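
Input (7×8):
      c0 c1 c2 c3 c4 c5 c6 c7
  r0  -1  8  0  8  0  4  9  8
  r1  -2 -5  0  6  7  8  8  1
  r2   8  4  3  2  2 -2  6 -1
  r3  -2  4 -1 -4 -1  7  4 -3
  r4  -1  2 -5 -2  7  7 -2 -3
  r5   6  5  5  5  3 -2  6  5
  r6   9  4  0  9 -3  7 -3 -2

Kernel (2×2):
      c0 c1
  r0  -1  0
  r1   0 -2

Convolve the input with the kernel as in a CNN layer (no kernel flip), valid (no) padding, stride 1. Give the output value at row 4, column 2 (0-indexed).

-5

The receptive field on the input at this output position is [-5 -2 / 5 5]. Elementwise product with the kernel and sum: -5·-1 + 5·-2.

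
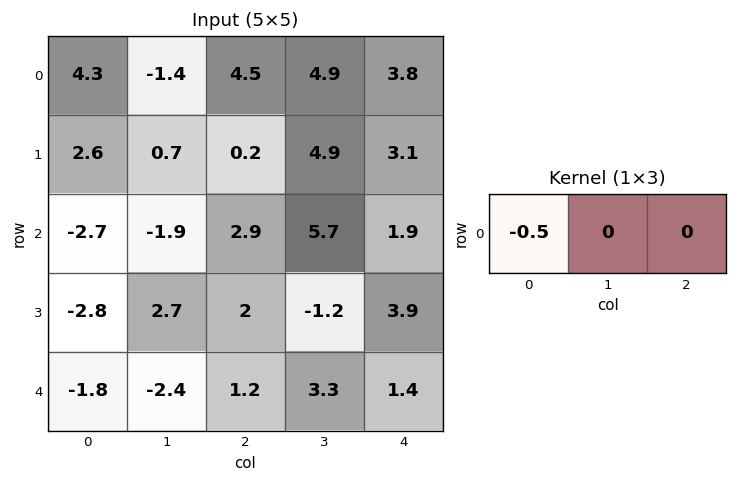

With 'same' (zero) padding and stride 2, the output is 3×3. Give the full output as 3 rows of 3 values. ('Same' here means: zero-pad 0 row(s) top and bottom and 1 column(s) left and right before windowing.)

0 0.7 -2.45
0 0.95 -2.85
0 1.2 -1.65

Output[0,0]: The receptive field on the zero-padded input at this output position is [0 4.3 -1.4]. Elementwise product with the kernel and sum: 0·-0.5.
Output[0,1]: The receptive field on the zero-padded input at this output position is [-1.4 4.5 4.9]. Elementwise product with the kernel and sum: -1.4·-0.5.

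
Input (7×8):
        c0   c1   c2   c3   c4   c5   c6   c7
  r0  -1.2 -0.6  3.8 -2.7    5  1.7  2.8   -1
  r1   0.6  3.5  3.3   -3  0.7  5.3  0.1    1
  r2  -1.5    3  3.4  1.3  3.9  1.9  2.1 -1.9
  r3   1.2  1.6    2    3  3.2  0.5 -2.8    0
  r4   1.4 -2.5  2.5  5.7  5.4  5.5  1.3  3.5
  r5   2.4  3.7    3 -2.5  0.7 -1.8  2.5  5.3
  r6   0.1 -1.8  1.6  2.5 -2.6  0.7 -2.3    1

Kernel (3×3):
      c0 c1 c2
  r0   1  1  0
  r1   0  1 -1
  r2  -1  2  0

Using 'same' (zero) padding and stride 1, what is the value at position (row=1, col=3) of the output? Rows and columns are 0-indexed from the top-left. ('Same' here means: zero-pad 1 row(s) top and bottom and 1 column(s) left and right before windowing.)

-3.4

The receptive field on the zero-padded input at this output position is [3.8 -2.7 5 / 3.3 -3 0.7 / 3.4 1.3 3.9]. Elementwise product with the kernel and sum: 3.8·1 + -2.7·1 + -3·1 + 0.7·-1 + 3.4·-1 + 1.3·2.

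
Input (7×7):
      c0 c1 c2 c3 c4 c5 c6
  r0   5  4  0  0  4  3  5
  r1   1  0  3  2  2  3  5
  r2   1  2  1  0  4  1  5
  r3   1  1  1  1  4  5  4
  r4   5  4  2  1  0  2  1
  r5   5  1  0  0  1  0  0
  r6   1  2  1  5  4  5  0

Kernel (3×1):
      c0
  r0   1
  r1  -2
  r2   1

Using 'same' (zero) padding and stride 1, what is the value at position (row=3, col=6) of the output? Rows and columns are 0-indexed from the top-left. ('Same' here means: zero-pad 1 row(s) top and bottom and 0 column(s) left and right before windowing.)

The receptive field on the zero-padded input at this output position is [5 / 4 / 1]. Elementwise product with the kernel and sum: 5·1 + 4·-2 + 1·1.

-2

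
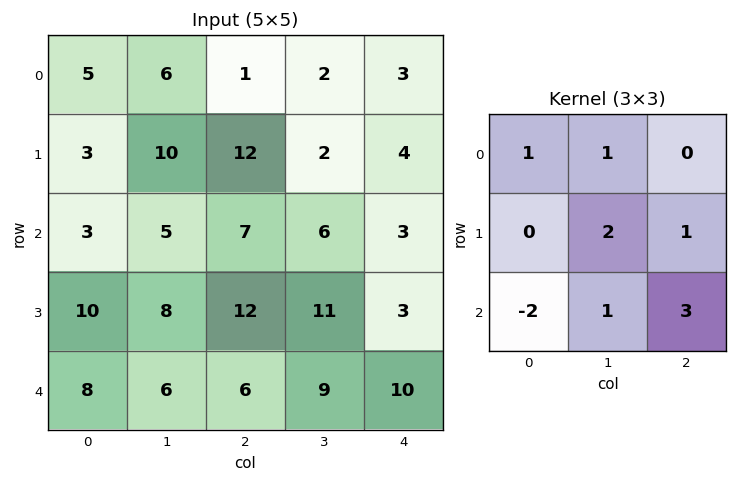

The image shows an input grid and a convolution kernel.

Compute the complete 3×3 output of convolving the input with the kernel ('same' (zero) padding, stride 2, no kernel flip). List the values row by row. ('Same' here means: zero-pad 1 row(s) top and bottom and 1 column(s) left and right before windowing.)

Output[0,0]: The receptive field on the zero-padded input at this output position is [0 0 0 / 0 5 6 / 0 3 10]. Elementwise product with the kernel and sum: 0·1 + 0·1 + 5·2 + 6·1 + 0·-2 + 3·1 + 10·3.

49 2 6
48 71 -7
32 41 34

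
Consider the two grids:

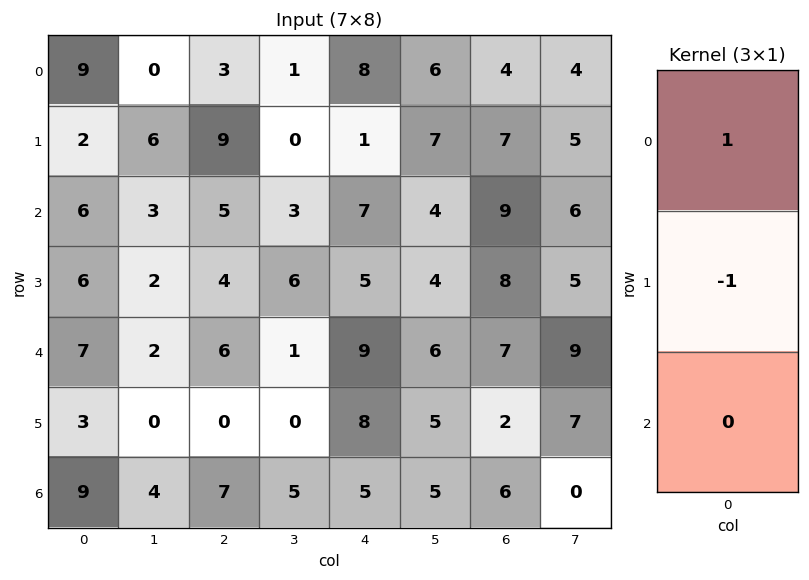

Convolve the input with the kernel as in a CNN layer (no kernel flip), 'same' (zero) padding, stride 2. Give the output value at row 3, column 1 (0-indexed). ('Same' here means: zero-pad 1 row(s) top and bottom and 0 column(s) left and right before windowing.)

-7

The receptive field on the zero-padded input at this output position is [0 / 7 / 0]. Elementwise product with the kernel and sum: 0·1 + 7·-1.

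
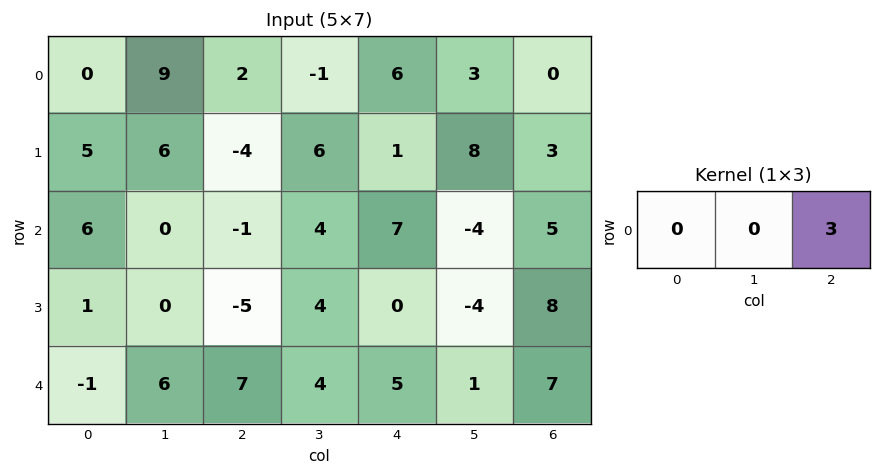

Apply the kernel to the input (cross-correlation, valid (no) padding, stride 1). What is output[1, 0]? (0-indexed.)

The receptive field on the input at this output position is [5 6 -4]. Elementwise product with the kernel and sum: -4·3.

-12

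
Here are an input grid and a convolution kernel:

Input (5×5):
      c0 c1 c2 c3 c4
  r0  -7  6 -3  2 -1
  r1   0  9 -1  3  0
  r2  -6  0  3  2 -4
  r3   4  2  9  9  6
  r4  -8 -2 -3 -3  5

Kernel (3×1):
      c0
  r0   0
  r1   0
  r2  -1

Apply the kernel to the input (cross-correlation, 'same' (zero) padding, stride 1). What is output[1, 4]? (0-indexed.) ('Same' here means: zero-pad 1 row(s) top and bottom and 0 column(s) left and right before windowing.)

4

The receptive field on the zero-padded input at this output position is [-1 / 0 / -4]. Elementwise product with the kernel and sum: -4·-1.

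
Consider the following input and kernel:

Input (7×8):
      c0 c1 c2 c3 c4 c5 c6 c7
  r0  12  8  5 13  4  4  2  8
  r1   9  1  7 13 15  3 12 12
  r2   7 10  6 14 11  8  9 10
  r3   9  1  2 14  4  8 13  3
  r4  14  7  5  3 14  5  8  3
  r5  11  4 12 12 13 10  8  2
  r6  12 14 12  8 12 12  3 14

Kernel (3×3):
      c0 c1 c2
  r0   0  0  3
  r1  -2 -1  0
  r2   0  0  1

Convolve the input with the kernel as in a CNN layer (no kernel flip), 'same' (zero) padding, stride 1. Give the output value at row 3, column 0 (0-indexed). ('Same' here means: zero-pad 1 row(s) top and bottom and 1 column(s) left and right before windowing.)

The receptive field on the zero-padded input at this output position is [0 7 10 / 0 9 1 / 0 14 7]. Elementwise product with the kernel and sum: 10·3 + 0·-2 + 9·-1 + 7·1.

28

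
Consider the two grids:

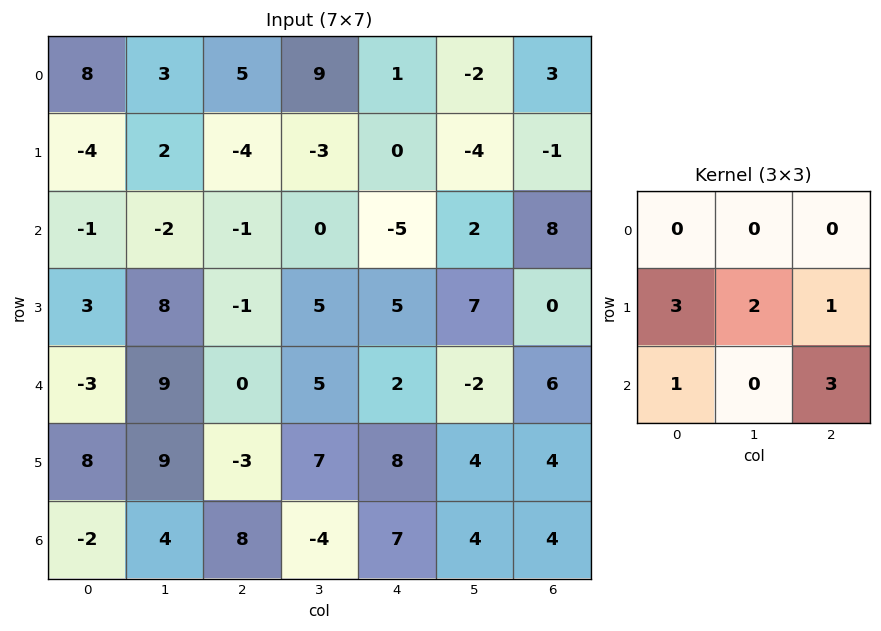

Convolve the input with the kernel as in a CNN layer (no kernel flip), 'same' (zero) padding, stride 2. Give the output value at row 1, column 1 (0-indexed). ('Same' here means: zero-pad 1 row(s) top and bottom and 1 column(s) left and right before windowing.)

15

The receptive field on the zero-padded input at this output position is [2 -4 -3 / -2 -1 0 / 8 -1 5]. Elementwise product with the kernel and sum: -2·3 + -1·2 + 0·1 + 8·1 + 5·3.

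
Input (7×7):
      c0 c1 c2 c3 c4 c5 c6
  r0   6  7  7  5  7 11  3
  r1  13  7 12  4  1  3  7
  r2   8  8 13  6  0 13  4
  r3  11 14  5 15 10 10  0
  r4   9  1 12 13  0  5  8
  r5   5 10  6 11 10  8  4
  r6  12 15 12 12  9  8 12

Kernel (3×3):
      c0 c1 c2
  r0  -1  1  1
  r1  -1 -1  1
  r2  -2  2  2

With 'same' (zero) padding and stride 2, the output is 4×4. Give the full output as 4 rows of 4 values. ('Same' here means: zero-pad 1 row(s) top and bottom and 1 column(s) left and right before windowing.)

41 9 -1 -6
70 6 17 -33
47 20 11 -31
18 -8 -6 -24

Output[0,0]: The receptive field on the zero-padded input at this output position is [0 0 0 / 0 6 7 / 0 13 7]. Elementwise product with the kernel and sum: 0·-1 + 0·1 + 0·1 + 0·-1 + 6·-1 + 7·1 + 0·-2 + 13·2 + 7·2.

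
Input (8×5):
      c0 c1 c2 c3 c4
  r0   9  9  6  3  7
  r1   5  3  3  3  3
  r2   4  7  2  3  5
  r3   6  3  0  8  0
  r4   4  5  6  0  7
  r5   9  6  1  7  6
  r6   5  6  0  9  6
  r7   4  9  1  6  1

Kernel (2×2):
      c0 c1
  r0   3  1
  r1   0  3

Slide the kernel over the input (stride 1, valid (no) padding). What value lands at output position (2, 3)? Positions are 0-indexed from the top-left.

14

The receptive field on the input at this output position is [3 5 / 8 0]. Elementwise product with the kernel and sum: 3·3 + 5·1 + 0·3.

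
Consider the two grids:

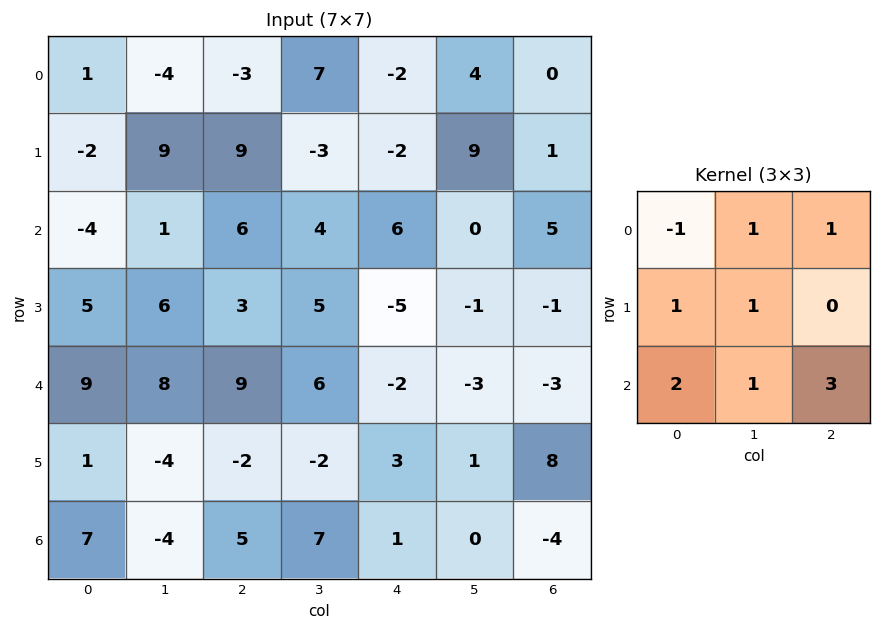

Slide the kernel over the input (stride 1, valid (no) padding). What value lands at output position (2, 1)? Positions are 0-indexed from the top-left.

The receptive field on the input at this output position is [1 6 4 / 6 3 5 / 8 9 6]. Elementwise product with the kernel and sum: 1·-1 + 6·1 + 4·1 + 6·1 + 3·1 + 8·2 + 9·1 + 6·3.

61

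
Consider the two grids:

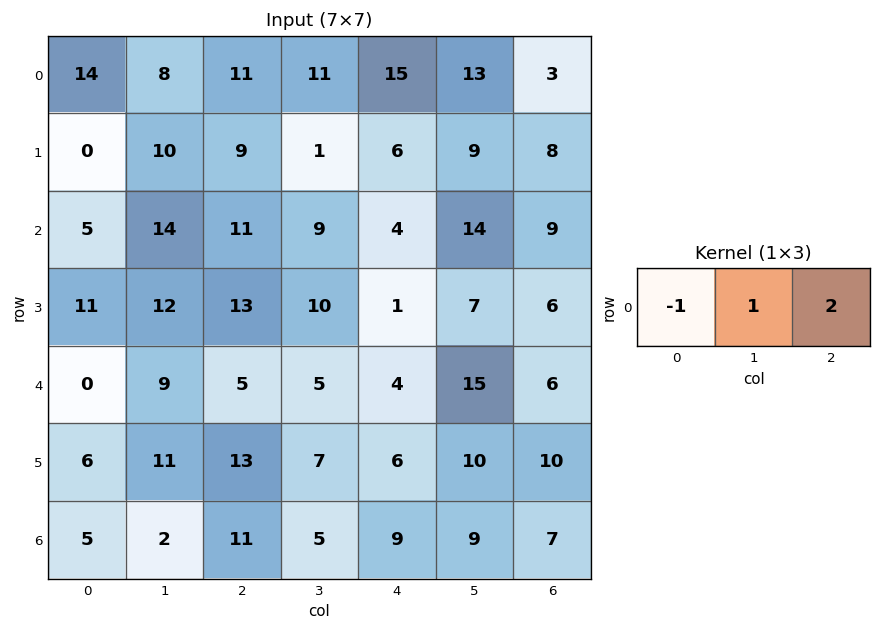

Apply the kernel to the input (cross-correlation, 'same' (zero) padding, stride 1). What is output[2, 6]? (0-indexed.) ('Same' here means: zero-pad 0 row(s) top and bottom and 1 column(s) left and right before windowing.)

The receptive field on the zero-padded input at this output position is [14 9 0]. Elementwise product with the kernel and sum: 14·-1 + 9·1 + 0·2.

-5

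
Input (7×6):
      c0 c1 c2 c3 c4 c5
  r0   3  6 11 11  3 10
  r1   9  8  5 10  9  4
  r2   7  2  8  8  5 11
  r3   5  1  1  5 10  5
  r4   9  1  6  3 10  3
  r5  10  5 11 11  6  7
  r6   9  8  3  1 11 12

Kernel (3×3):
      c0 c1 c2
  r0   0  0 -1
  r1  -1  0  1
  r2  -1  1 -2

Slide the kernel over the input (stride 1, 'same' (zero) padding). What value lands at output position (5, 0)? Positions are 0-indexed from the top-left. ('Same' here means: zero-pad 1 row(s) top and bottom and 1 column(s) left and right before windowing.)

-3

The receptive field on the zero-padded input at this output position is [0 9 1 / 0 10 5 / 0 9 8]. Elementwise product with the kernel and sum: 1·-1 + 0·-1 + 5·1 + 0·-1 + 9·1 + 8·-2.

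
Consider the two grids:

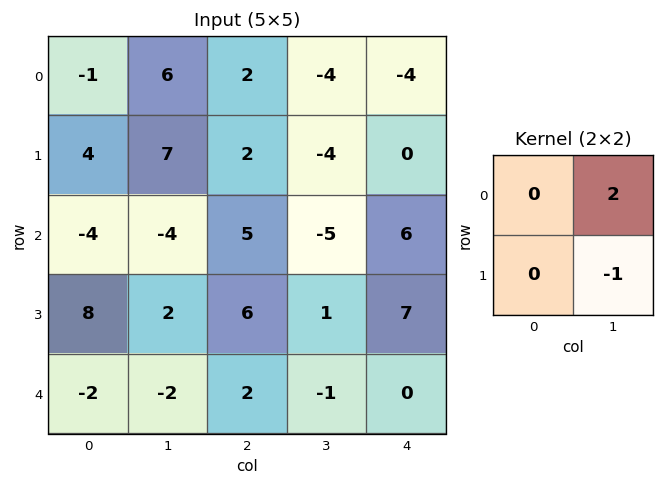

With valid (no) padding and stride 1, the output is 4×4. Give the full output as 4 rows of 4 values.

5 2 -4 -8
18 -1 -3 -6
-10 4 -11 5
6 10 3 14

Output[0,0]: The receptive field on the input at this output position is [-1 6 / 4 7]. Elementwise product with the kernel and sum: 6·2 + 7·-1.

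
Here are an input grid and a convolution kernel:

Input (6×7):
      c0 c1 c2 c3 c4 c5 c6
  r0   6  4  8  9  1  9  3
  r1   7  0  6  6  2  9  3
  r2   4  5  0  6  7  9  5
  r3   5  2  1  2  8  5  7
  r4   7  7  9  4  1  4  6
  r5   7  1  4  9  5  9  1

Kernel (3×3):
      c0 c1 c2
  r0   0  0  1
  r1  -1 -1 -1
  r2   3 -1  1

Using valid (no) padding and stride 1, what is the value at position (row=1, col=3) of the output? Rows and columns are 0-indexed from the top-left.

The receptive field on the input at this output position is [6 2 9 / 6 7 9 / 2 8 5]. Elementwise product with the kernel and sum: 9·1 + 6·-1 + 7·-1 + 9·-1 + 2·3 + 8·-1 + 5·1.

-10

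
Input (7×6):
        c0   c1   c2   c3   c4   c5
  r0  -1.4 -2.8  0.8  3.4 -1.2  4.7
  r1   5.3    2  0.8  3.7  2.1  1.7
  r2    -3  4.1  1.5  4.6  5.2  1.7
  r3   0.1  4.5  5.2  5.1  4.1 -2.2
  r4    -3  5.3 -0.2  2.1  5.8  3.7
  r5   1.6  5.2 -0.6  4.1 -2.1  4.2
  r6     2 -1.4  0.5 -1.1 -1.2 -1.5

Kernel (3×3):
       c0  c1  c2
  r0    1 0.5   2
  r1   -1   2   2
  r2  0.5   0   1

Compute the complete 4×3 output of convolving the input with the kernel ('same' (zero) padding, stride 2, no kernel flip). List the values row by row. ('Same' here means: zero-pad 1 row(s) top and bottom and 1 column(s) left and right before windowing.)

-6.4 15.9 7.15
13.35 25.25 17.7
18.85 22.5 25.9
12.4 13.3 7.15

Output[0,0]: The receptive field on the zero-padded input at this output position is [0 0 0 / 0 -1.4 -2.8 / 0 5.3 2]. Elementwise product with the kernel and sum: 0·1 + 0·0.5 + 0·2 + 0·-1 + -1.4·2 + -2.8·2 + 0·0.5 + 2·1.
Output[0,1]: The receptive field on the zero-padded input at this output position is [0 0 0 / -2.8 0.8 3.4 / 2 0.8 3.7]. Elementwise product with the kernel and sum: 0·1 + 0·0.5 + 0·2 + -2.8·-1 + 0.8·2 + 3.4·2 + 2·0.5 + 3.7·1.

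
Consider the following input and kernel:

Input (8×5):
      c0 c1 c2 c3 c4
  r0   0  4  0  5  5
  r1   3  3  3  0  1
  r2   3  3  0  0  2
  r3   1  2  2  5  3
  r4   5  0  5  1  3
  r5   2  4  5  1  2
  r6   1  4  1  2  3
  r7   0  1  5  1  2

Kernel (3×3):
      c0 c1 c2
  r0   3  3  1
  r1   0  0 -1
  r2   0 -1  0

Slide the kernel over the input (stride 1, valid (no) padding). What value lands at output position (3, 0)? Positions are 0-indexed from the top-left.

2

The receptive field on the input at this output position is [1 2 2 / 5 0 5 / 2 4 5]. Elementwise product with the kernel and sum: 1·3 + 2·3 + 2·1 + 5·-1 + 4·-1.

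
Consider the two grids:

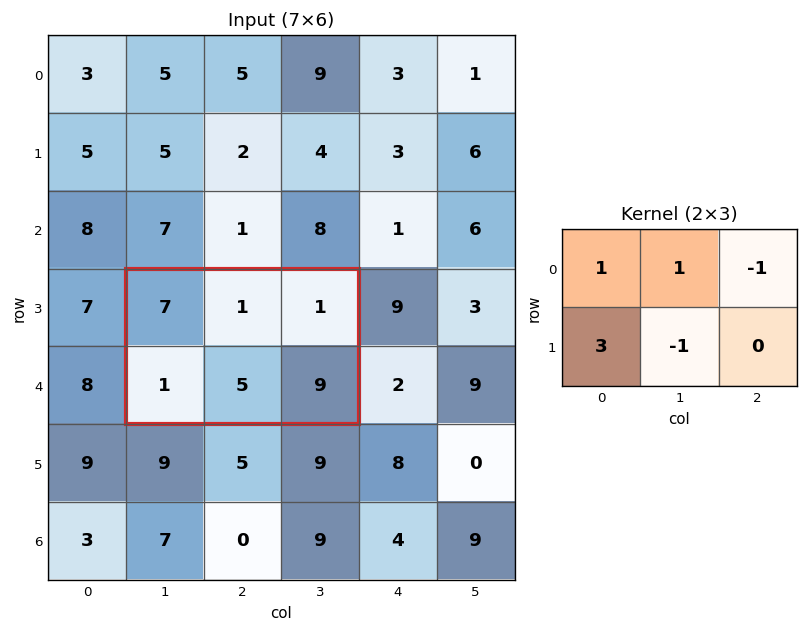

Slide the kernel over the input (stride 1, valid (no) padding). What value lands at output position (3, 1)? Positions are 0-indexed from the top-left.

5

The receptive field on the input at this output position is [7 1 1 / 1 5 9]. Elementwise product with the kernel and sum: 7·1 + 1·1 + 1·-1 + 1·3 + 5·-1.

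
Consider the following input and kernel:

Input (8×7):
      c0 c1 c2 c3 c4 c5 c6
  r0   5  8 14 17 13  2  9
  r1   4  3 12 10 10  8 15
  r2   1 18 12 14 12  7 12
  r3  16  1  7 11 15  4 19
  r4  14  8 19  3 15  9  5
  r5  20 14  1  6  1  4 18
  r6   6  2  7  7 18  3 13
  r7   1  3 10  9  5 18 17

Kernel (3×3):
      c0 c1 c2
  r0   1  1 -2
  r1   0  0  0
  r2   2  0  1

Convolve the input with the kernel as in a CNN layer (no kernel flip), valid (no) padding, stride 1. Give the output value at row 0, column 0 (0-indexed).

The receptive field on the input at this output position is [5 8 14 / 4 3 12 / 1 18 12]. Elementwise product with the kernel and sum: 5·1 + 8·1 + 14·-2 + 1·2 + 12·1.

-1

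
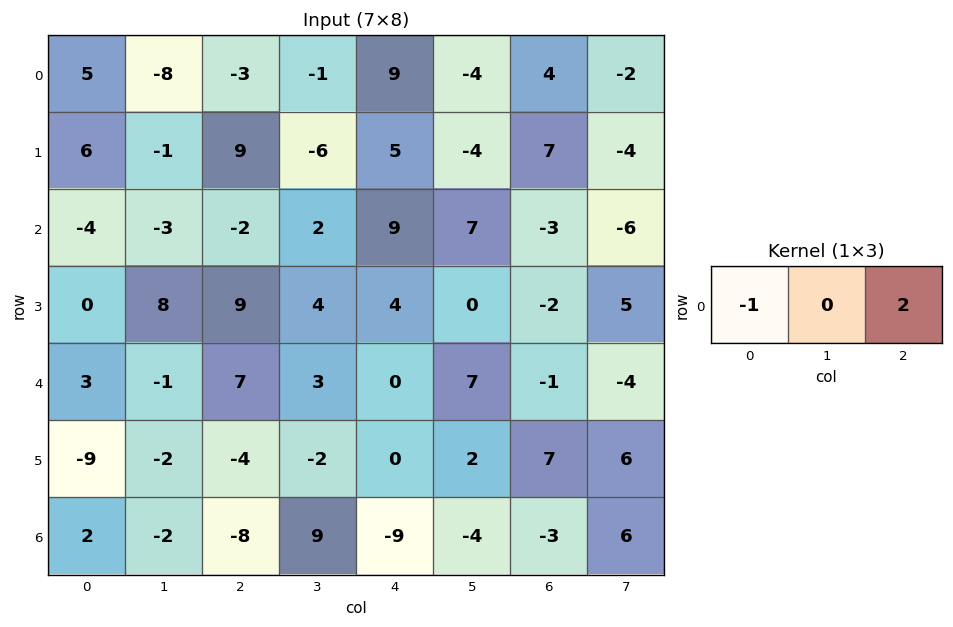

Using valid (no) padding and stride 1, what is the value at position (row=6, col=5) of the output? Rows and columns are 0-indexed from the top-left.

16

The receptive field on the input at this output position is [-4 -3 6]. Elementwise product with the kernel and sum: -4·-1 + 6·2.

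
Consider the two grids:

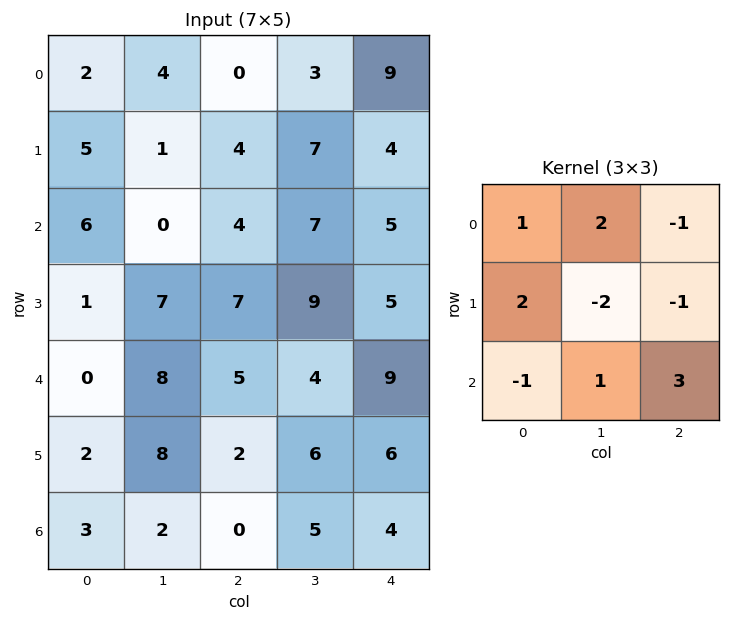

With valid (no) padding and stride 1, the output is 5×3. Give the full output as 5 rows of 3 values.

Output[0,0]: The receptive field on the input at this output position is [2 4 0 / 5 1 4 / 6 0 4]. Elementwise product with the kernel and sum: 2·1 + 4·2 + 0·-1 + 5·2 + 1·-2 + 4·-1 + 6·-1 + 0·1 + 4·3.
Output[0,1]: The receptive field on the input at this output position is [4 0 3 / 1 4 7 / 0 4 7]. Elementwise product with the kernel and sum: 4·1 + 0·2 + 3·-1 + 1·2 + 4·-2 + 7·-1 + 0·-1 + 4·1 + 7·3.

20 13 5
38 14 20
6 1 30
-1 26 35
-4 33 7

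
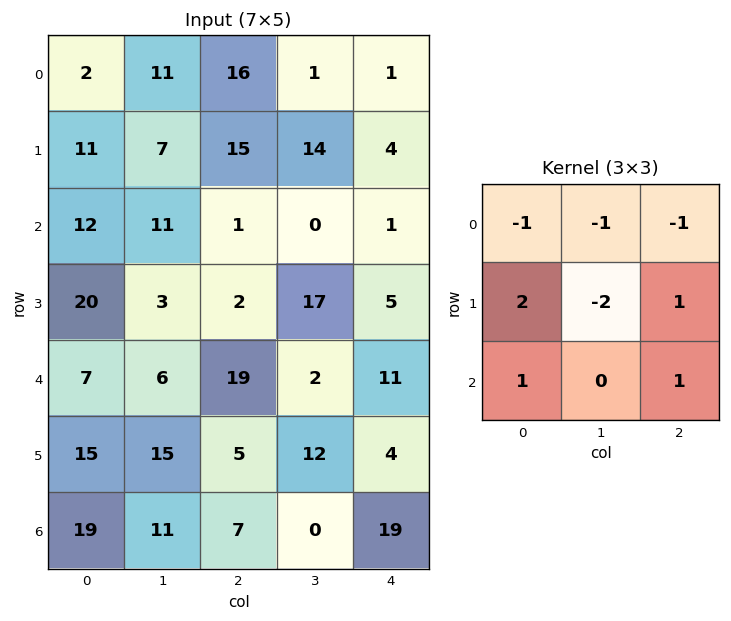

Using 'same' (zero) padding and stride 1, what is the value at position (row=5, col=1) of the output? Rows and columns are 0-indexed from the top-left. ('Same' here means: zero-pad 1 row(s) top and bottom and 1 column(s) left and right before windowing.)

The receptive field on the zero-padded input at this output position is [7 6 19 / 15 15 5 / 19 11 7]. Elementwise product with the kernel and sum: 7·-1 + 6·-1 + 19·-1 + 15·2 + 15·-2 + 5·1 + 19·1 + 7·1.

-1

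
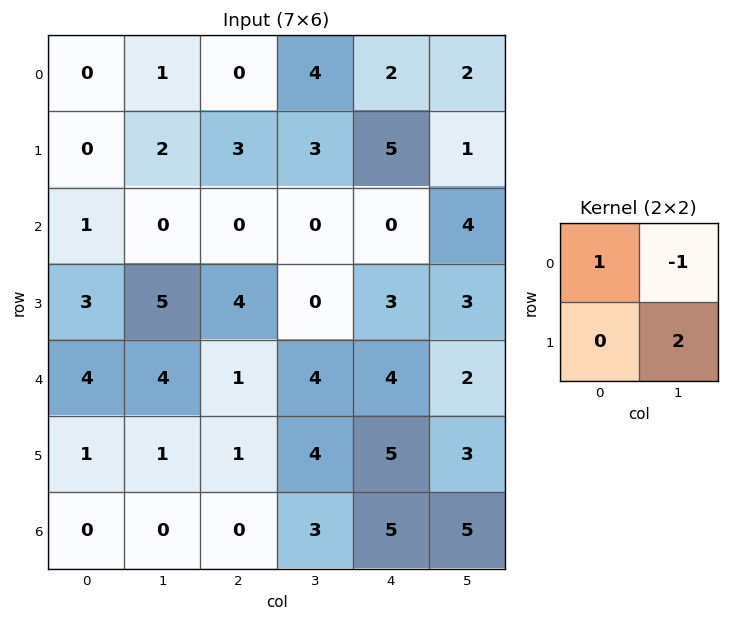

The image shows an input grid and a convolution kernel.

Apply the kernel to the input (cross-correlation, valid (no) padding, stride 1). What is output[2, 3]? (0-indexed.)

The receptive field on the input at this output position is [0 0 / 0 3]. Elementwise product with the kernel and sum: 0·1 + 0·-1 + 3·2.

6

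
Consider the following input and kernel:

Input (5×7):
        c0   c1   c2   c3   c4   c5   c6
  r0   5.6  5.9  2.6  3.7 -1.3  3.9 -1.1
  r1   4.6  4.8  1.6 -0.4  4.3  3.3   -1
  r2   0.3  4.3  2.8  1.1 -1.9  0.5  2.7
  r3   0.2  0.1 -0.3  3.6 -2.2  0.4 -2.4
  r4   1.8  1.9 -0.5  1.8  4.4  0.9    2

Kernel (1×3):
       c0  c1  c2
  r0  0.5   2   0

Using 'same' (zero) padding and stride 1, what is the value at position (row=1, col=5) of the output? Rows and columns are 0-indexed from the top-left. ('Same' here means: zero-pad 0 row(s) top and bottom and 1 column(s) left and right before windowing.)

The receptive field on the zero-padded input at this output position is [4.3 3.3 -1]. Elementwise product with the kernel and sum: 4.3·0.5 + 3.3·2.

8.75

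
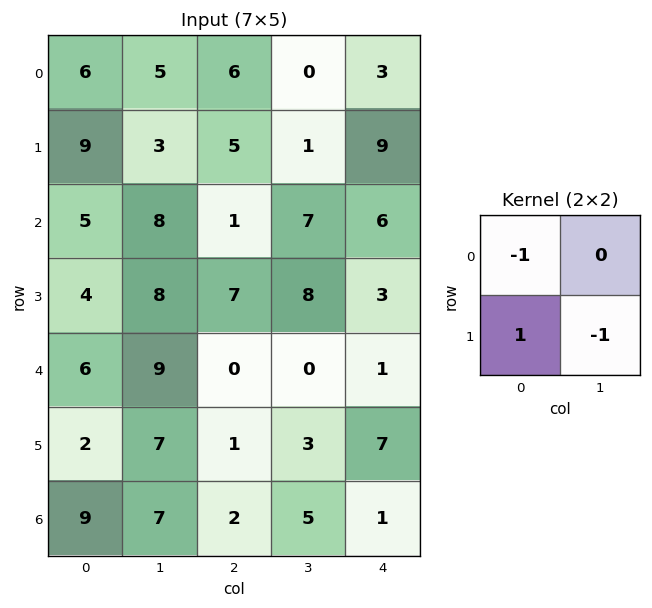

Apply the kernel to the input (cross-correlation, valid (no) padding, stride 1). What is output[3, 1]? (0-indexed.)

The receptive field on the input at this output position is [8 7 / 9 0]. Elementwise product with the kernel and sum: 8·-1 + 9·1 + 0·-1.

1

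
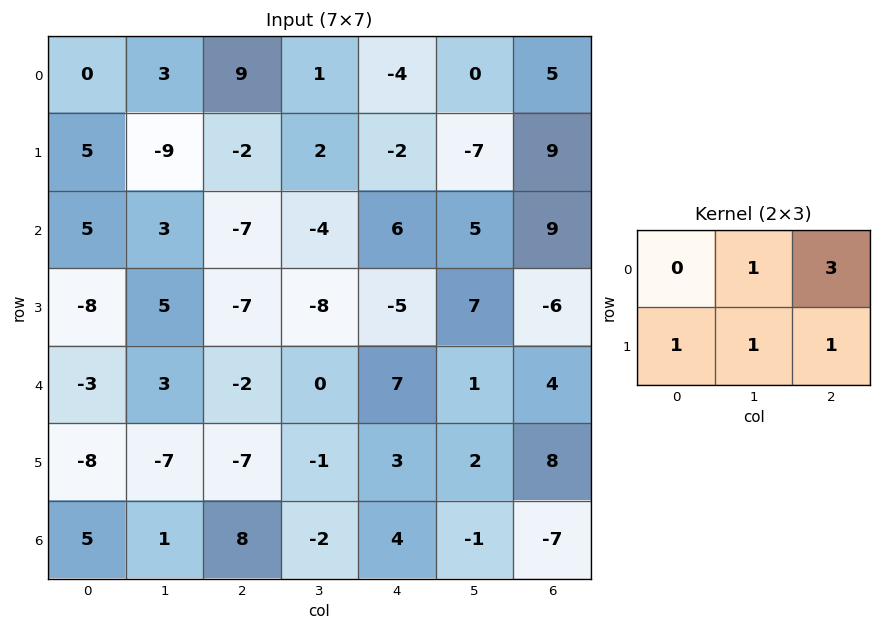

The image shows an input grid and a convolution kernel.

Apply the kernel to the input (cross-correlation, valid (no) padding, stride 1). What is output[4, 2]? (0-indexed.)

16

The receptive field on the input at this output position is [-2 0 7 / -7 -1 3]. Elementwise product with the kernel and sum: 0·1 + 7·3 + -7·1 + -1·1 + 3·1.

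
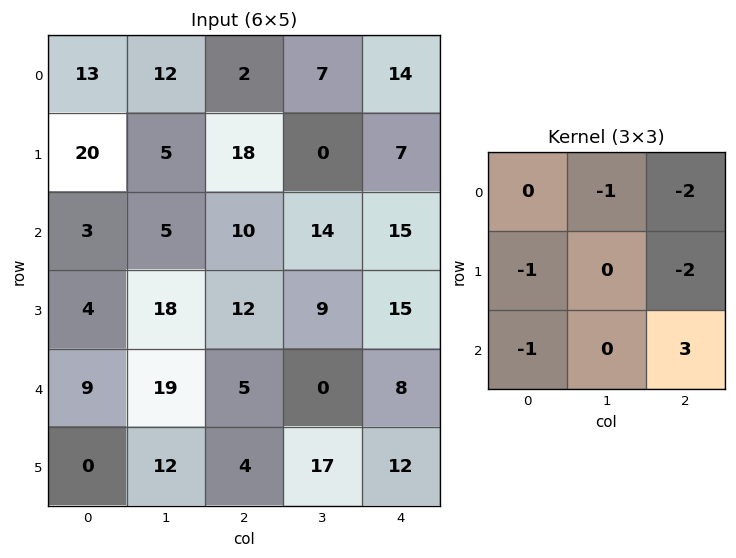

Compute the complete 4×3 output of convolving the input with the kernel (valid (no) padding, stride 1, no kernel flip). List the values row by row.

Output[0,0]: The receptive field on the input at this output position is [13 12 2 / 20 5 18 / 3 5 10]. Elementwise product with the kernel and sum: 12·-1 + 2·-2 + 20·-1 + 18·-2 + 3·-1 + 10·3.
Output[0,1]: The receptive field on the input at this output position is [12 2 7 / 5 18 0 / 5 10 14]. Elementwise product with the kernel and sum: 2·-1 + 7·-2 + 5·-1 + 0·-2 + 5·-1 + 14·3.

-45 16 -32
-32 -42 -21
-47 -93 -67
-49 -10 -28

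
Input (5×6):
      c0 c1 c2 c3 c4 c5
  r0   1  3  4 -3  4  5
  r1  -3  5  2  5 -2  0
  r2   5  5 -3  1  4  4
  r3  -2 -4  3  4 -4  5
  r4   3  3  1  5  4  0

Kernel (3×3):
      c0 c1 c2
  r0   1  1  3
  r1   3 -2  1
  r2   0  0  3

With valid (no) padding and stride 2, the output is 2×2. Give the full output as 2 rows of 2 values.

-10 19
9 19

Output[0,0]: The receptive field on the input at this output position is [1 3 4 / -3 5 2 / 5 5 -3]. Elementwise product with the kernel and sum: 1·1 + 3·1 + 4·3 + -3·3 + 5·-2 + 2·1 + -3·3.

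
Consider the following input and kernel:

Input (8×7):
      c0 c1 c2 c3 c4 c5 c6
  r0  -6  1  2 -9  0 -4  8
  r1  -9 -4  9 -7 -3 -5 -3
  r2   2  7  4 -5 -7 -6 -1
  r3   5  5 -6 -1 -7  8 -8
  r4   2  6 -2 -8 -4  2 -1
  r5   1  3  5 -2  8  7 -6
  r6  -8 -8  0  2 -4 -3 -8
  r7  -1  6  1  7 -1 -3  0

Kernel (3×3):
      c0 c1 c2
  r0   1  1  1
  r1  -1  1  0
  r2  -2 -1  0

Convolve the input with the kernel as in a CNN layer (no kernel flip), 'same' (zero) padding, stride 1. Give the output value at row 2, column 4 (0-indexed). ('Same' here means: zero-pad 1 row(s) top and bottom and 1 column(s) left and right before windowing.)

The receptive field on the zero-padded input at this output position is [-7 -3 -5 / -5 -7 -6 / -1 -7 8]. Elementwise product with the kernel and sum: -7·1 + -3·1 + -5·1 + -5·-1 + -7·1 + -1·-2 + -7·-1.

-8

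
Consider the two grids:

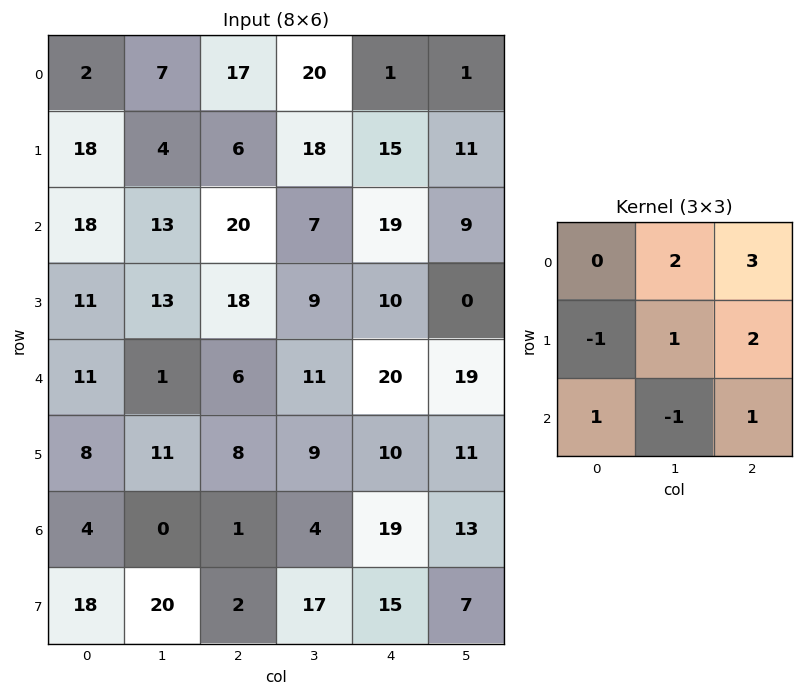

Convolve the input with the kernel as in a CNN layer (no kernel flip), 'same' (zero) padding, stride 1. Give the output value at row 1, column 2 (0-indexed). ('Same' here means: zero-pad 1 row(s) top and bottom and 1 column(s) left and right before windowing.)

The receptive field on the zero-padded input at this output position is [7 17 20 / 4 6 18 / 13 20 7]. Elementwise product with the kernel and sum: 17·2 + 20·3 + 4·-1 + 6·1 + 18·2 + 13·1 + 20·-1 + 7·1.

132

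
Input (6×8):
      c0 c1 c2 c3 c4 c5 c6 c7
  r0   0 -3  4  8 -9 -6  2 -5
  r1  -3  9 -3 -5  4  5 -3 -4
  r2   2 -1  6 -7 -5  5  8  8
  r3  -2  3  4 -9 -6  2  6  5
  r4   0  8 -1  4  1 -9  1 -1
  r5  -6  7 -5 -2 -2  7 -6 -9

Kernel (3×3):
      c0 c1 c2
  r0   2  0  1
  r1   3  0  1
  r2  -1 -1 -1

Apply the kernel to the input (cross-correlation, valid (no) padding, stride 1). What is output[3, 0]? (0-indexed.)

3

The receptive field on the input at this output position is [-2 3 4 / 0 8 -1 / -6 7 -5]. Elementwise product with the kernel and sum: -2·2 + 4·1 + 0·3 + -1·1 + -6·-1 + 7·-1 + -5·-1.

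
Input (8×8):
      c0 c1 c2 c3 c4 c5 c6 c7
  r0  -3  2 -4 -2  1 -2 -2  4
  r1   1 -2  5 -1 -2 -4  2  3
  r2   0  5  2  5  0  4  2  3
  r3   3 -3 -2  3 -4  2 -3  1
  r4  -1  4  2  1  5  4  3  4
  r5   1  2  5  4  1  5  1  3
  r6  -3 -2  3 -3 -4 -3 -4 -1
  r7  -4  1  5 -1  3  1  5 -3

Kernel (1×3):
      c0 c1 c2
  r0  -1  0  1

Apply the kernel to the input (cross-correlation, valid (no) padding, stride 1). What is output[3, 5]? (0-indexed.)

-1

The receptive field on the input at this output position is [2 -3 1]. Elementwise product with the kernel and sum: 2·-1 + 1·1.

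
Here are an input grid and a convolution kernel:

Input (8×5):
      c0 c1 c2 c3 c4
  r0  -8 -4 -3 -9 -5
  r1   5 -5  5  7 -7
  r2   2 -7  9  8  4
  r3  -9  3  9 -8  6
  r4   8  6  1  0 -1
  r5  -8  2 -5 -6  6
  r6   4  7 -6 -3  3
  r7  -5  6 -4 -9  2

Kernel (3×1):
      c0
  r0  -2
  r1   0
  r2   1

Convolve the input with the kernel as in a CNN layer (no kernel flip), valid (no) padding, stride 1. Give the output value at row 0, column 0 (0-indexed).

18

The receptive field on the input at this output position is [-8 / 5 / 2]. Elementwise product with the kernel and sum: -8·-2 + 2·1.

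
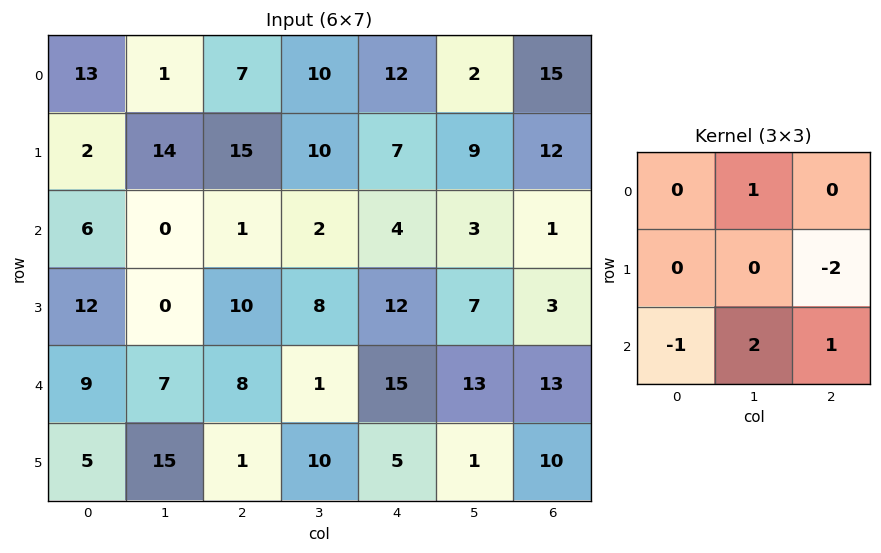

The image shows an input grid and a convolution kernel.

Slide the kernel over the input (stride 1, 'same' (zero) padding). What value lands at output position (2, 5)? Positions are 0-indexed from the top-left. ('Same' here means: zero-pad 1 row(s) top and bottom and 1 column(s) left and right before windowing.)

12

The receptive field on the zero-padded input at this output position is [7 9 12 / 4 3 1 / 12 7 3]. Elementwise product with the kernel and sum: 9·1 + 1·-2 + 12·-1 + 7·2 + 3·1.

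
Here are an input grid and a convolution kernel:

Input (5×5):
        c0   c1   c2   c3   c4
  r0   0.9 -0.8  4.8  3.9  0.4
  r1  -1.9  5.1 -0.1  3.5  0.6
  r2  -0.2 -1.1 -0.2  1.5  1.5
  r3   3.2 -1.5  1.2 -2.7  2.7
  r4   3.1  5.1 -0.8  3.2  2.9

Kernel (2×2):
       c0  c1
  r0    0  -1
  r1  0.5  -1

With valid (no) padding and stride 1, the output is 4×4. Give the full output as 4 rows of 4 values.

Output[0,0]: The receptive field on the input at this output position is [0.9 -0.8 / -1.9 5.1]. Elementwise product with the kernel and sum: -0.8·-1 + -1.9·0.5 + 5.1·-1.
Output[0,1]: The receptive field on the input at this output position is [-0.8 4.8 / 5.1 -0.1]. Elementwise product with the kernel and sum: 4.8·-1 + 5.1·0.5 + -0.1·-1.

-5.25 -2.15 -7.45 0.75
-4.1 -0.25 -5.1 -1.35
4.2 -1.75 1.8 -5.55
-2.05 2.15 -0.9 -4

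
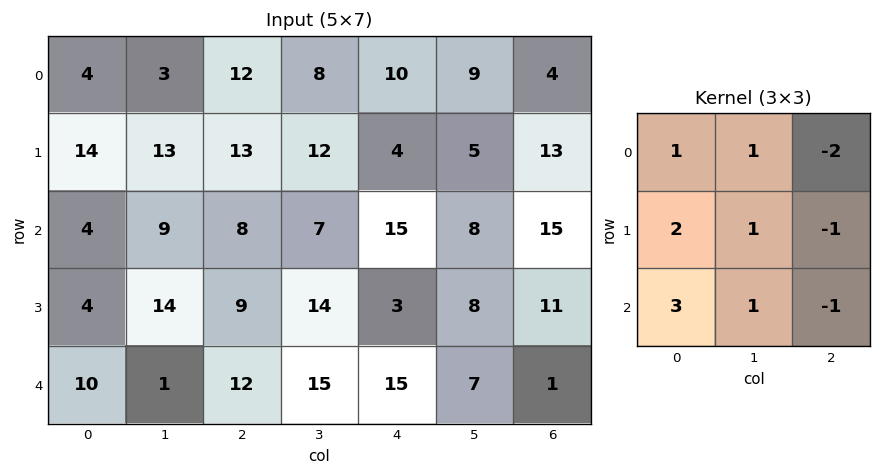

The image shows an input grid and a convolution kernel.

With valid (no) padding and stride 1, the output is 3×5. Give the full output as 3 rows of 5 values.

Output[0,0]: The receptive field on the input at this output position is [4 3 12 / 14 13 13 / 4 9 8]. Elementwise product with the kernel and sum: 4·1 + 3·1 + 12·-2 + 14·2 + 13·1 + 13·-1 + 4·3 + 9·1 + 8·-1.
Output[0,1]: The receptive field on the input at this output position is [3 12 8 / 13 13 12 / 9 8 7]. Elementwise product with the kernel and sum: 3·1 + 12·1 + 8·-2 + 13·2 + 13·1 + 12·-1 + 9·3 + 8·1 + 7·-1.

24 54 50 51 49
27 58 63 64 12
29 26 50 82 47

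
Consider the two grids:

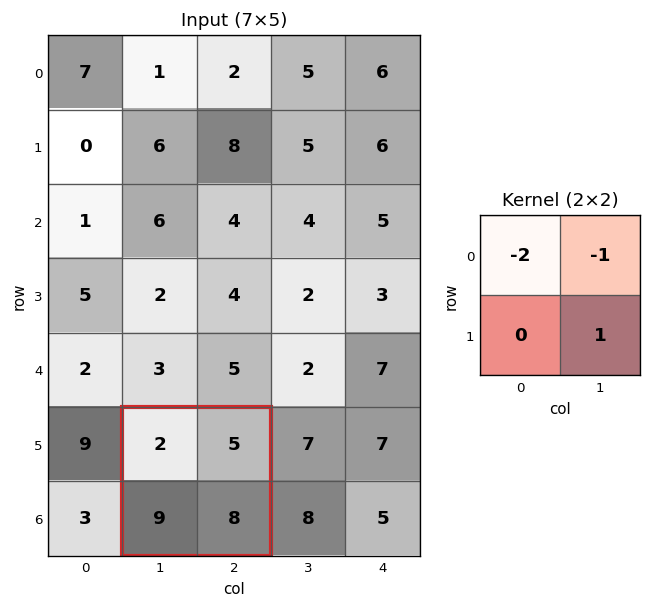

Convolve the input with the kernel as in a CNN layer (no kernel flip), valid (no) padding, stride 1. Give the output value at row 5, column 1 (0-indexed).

The receptive field on the input at this output position is [2 5 / 9 8]. Elementwise product with the kernel and sum: 2·-2 + 5·-1 + 8·1.

-1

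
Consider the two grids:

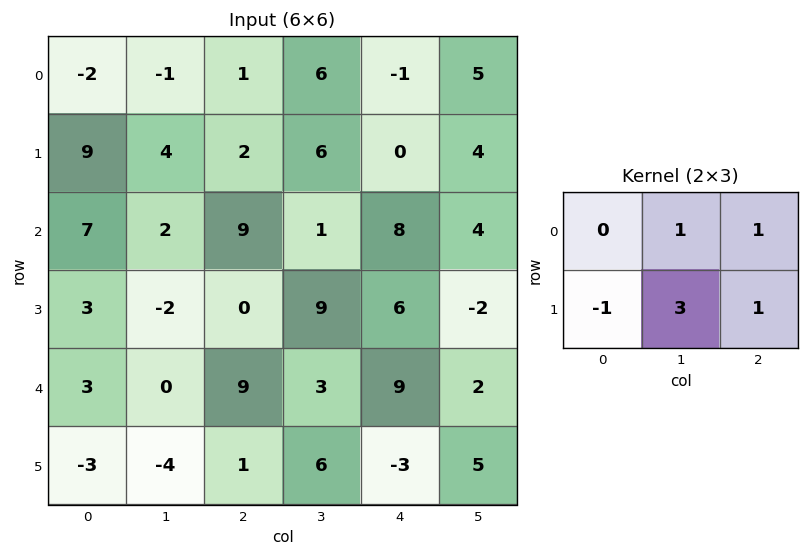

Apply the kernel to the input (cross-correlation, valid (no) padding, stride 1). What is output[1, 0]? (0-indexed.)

The receptive field on the input at this output position is [9 4 2 / 7 2 9]. Elementwise product with the kernel and sum: 4·1 + 2·1 + 7·-1 + 2·3 + 9·1.

14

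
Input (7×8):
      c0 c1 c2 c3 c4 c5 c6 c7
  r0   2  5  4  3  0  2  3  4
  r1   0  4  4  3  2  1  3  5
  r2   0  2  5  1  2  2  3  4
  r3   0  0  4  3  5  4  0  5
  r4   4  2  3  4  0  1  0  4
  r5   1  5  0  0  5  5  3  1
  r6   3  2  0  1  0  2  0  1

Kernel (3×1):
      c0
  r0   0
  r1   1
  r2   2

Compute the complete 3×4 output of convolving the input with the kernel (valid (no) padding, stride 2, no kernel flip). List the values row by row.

0 14 6 9
8 10 5 0
7 0 5 3

Output[0,0]: The receptive field on the input at this output position is [2 / 0 / 0]. Elementwise product with the kernel and sum: 0·1 + 0·2.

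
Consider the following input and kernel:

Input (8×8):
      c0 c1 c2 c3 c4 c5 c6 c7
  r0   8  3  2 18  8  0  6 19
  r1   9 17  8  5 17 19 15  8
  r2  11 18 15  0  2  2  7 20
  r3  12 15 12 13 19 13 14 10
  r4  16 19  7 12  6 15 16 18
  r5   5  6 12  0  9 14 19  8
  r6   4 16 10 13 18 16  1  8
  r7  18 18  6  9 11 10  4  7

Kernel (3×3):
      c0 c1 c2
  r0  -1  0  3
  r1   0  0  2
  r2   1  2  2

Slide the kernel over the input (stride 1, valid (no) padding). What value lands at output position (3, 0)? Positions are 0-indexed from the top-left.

79

The receptive field on the input at this output position is [12 15 12 / 16 19 7 / 5 6 12]. Elementwise product with the kernel and sum: 12·-1 + 12·3 + 7·2 + 5·1 + 6·2 + 12·2.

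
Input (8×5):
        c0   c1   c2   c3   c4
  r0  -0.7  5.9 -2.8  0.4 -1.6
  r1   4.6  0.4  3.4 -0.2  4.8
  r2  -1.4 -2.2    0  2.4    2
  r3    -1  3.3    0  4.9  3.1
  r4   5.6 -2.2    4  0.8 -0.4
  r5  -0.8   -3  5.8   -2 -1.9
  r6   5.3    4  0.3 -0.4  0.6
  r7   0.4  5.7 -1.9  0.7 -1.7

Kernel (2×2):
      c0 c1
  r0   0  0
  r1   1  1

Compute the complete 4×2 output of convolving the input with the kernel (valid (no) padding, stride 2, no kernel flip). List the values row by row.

Output[0,0]: The receptive field on the input at this output position is [-0.7 5.9 / 4.6 0.4]. Elementwise product with the kernel and sum: 4.6·1 + 0.4·1.

5 3.2
2.3 4.9
-3.8 3.8
6.1 -1.2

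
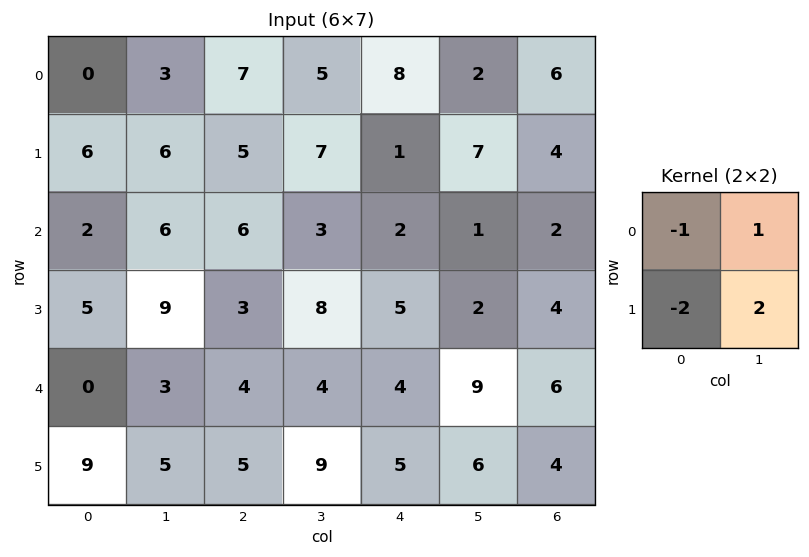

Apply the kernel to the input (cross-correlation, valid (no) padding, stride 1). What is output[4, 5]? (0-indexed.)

The receptive field on the input at this output position is [9 6 / 6 4]. Elementwise product with the kernel and sum: 9·-1 + 6·1 + 6·-2 + 4·2.

-7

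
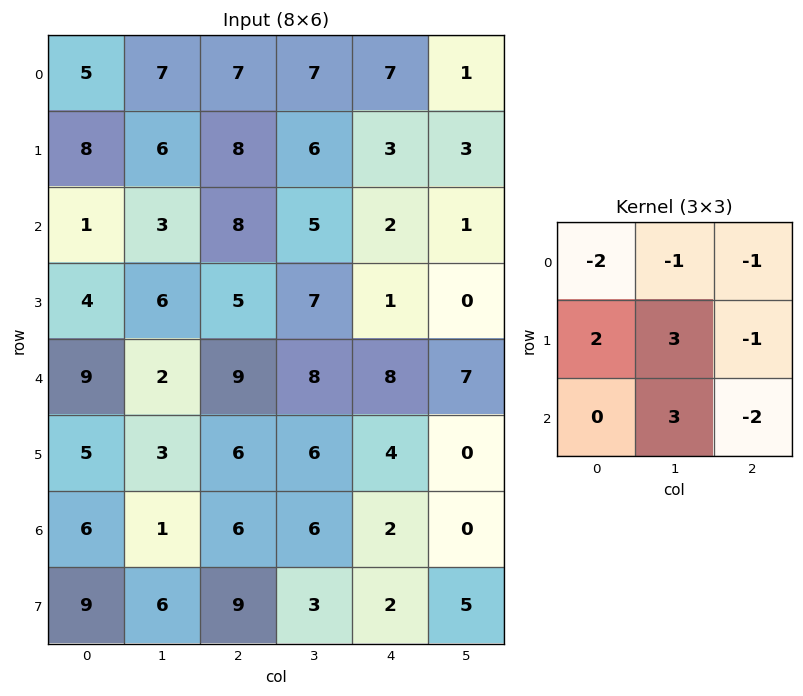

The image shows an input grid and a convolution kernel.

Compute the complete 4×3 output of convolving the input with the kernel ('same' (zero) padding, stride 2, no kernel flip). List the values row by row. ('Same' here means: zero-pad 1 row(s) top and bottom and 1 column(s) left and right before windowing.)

20 40 37
-14 0 0
24 5 30
24 17 -2

Output[0,0]: The receptive field on the zero-padded input at this output position is [0 0 0 / 0 5 7 / 0 8 6]. Elementwise product with the kernel and sum: 0·-2 + 0·-1 + 0·-1 + 0·2 + 5·3 + 7·-1 + 8·3 + 6·-2.
Output[0,1]: The receptive field on the zero-padded input at this output position is [0 0 0 / 7 7 7 / 6 8 6]. Elementwise product with the kernel and sum: 0·-2 + 0·-1 + 0·-1 + 7·2 + 7·3 + 7·-1 + 8·3 + 6·-2.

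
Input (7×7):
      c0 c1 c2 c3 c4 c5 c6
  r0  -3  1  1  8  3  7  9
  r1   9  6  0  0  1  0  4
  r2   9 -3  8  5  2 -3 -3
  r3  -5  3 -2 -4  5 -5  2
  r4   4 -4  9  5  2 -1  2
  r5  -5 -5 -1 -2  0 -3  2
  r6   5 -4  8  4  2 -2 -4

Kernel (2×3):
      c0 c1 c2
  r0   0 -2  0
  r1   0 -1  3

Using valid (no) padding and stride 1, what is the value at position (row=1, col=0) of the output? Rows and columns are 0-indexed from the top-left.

The receptive field on the input at this output position is [9 6 0 / 9 -3 8]. Elementwise product with the kernel and sum: 6·-2 + -3·-1 + 8·3.

15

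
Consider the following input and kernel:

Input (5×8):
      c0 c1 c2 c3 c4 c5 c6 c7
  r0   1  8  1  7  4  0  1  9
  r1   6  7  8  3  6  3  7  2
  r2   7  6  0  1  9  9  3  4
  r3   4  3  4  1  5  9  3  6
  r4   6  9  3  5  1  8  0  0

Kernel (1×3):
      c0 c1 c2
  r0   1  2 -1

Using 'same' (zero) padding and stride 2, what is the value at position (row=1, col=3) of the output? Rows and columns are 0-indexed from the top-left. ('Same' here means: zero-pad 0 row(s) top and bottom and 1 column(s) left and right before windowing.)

The receptive field on the zero-padded input at this output position is [9 3 4]. Elementwise product with the kernel and sum: 9·1 + 3·2 + 4·-1.

11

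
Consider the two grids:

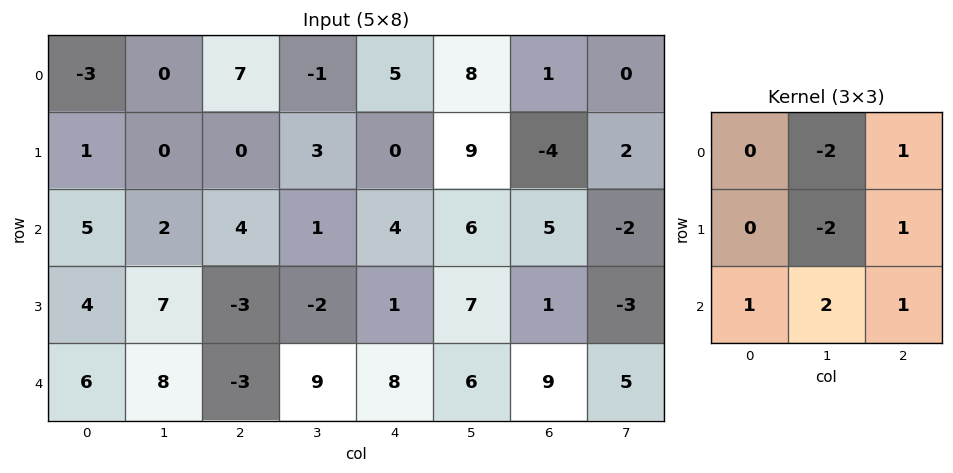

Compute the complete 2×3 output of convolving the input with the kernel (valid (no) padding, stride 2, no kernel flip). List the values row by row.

Output[0,0]: The receptive field on the input at this output position is [-3 0 7 / 1 0 0 / 5 2 4]. Elementwise product with the kernel and sum: 0·-2 + 7·1 + 0·-2 + 0·1 + 5·1 + 2·2 + 4·1.
Output[0,1]: The receptive field on the input at this output position is [7 -1 5 / 0 3 0 / 4 1 4]. Elementwise product with the kernel and sum: -1·-2 + 5·1 + 3·-2 + 0·1 + 4·1 + 1·2 + 4·1.

20 11 -16
2 30 9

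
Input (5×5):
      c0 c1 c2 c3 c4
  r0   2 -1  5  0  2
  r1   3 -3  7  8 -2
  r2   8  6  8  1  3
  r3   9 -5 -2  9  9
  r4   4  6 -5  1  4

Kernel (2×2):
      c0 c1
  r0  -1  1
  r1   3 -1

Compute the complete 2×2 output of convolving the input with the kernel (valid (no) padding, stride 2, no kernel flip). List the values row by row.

Output[0,0]: The receptive field on the input at this output position is [2 -1 / 3 -3]. Elementwise product with the kernel and sum: 2·-1 + -1·1 + 3·3 + -3·-1.
Output[0,1]: The receptive field on the input at this output position is [5 0 / 7 8]. Elementwise product with the kernel and sum: 5·-1 + 0·1 + 7·3 + 8·-1.

9 8
30 -22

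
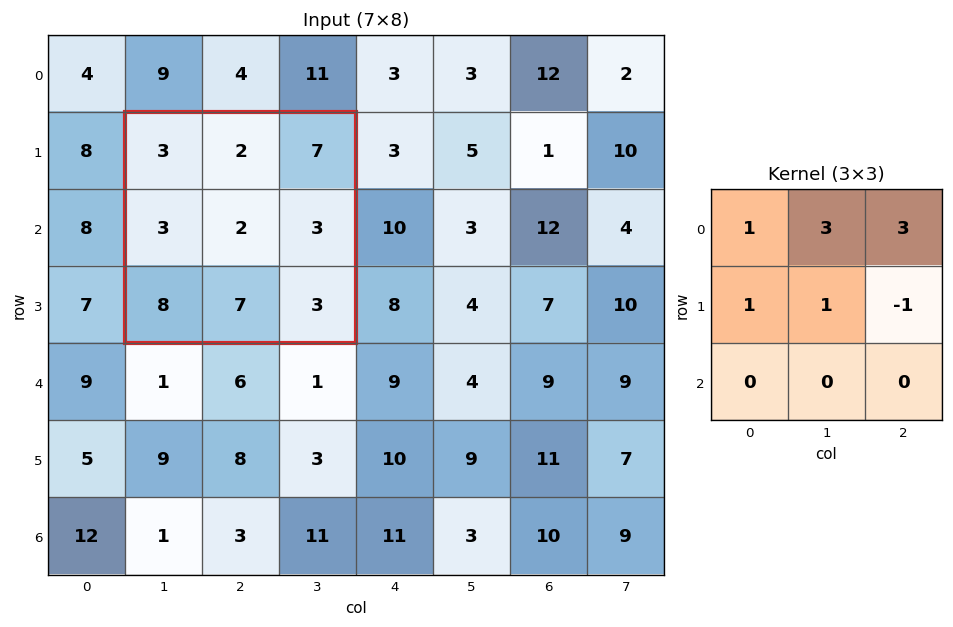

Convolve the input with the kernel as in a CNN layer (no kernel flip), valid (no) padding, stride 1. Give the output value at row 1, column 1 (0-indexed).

The receptive field on the input at this output position is [3 2 7 / 3 2 3 / 8 7 3]. Elementwise product with the kernel and sum: 3·1 + 2·3 + 7·3 + 3·1 + 2·1 + 3·-1.

32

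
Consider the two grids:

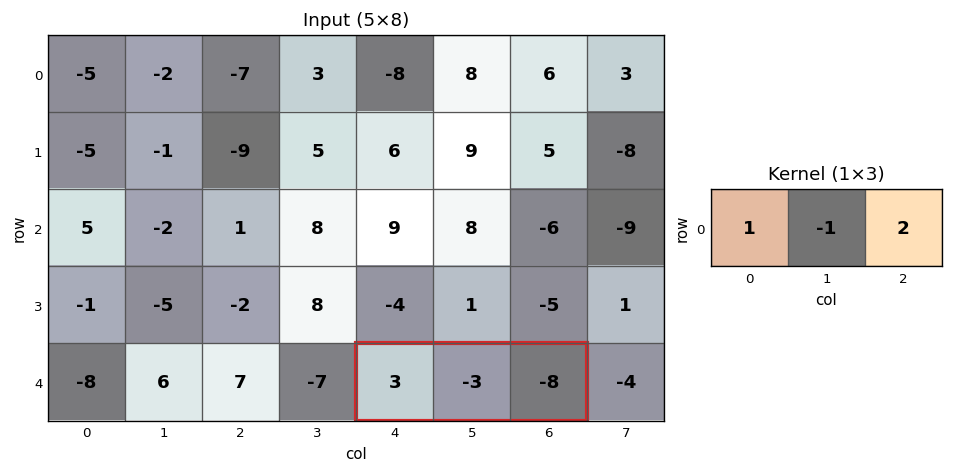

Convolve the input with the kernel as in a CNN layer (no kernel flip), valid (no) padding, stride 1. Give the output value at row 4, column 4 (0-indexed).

The receptive field on the input at this output position is [3 -3 -8]. Elementwise product with the kernel and sum: 3·1 + -3·-1 + -8·2.

-10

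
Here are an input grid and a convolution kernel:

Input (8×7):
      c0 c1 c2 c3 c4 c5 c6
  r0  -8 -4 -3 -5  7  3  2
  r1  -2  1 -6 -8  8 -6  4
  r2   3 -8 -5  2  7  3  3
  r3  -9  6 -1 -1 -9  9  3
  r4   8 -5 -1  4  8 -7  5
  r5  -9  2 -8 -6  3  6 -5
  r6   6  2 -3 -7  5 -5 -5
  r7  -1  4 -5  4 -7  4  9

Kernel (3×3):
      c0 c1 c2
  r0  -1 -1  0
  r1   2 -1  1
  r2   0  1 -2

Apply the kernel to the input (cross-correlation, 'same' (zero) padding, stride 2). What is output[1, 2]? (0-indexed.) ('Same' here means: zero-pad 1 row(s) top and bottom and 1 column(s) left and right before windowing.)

The receptive field on the zero-padded input at this output position is [-8 8 -6 / 2 7 3 / -1 -9 9]. Elementwise product with the kernel and sum: -8·-1 + 8·-1 + 2·2 + 7·-1 + 3·1 + -9·1 + 9·-2.

-27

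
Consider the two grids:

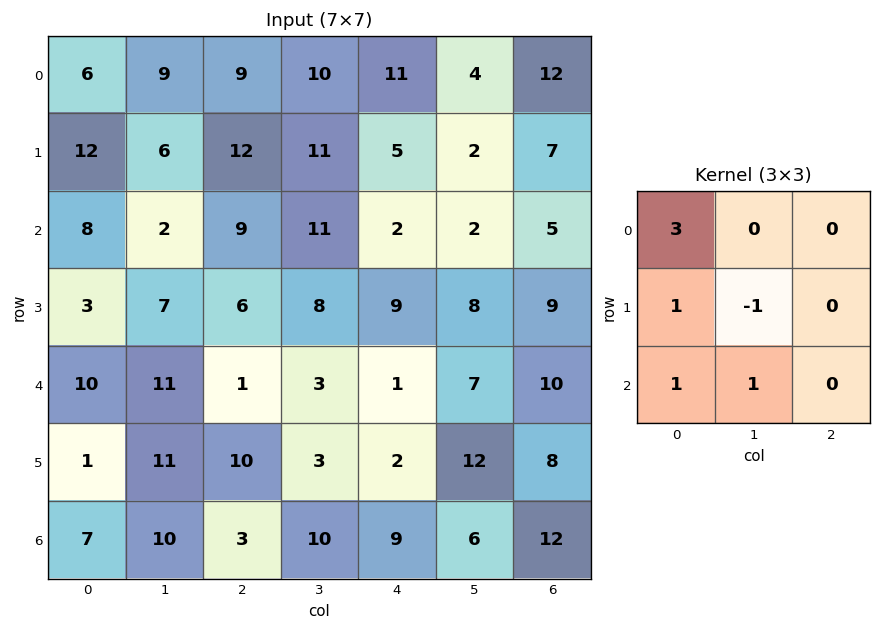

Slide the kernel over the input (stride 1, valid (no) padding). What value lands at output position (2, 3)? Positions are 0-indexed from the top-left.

The receptive field on the input at this output position is [11 2 2 / 8 9 8 / 3 1 7]. Elementwise product with the kernel and sum: 11·3 + 8·1 + 9·-1 + 3·1 + 1·1.

36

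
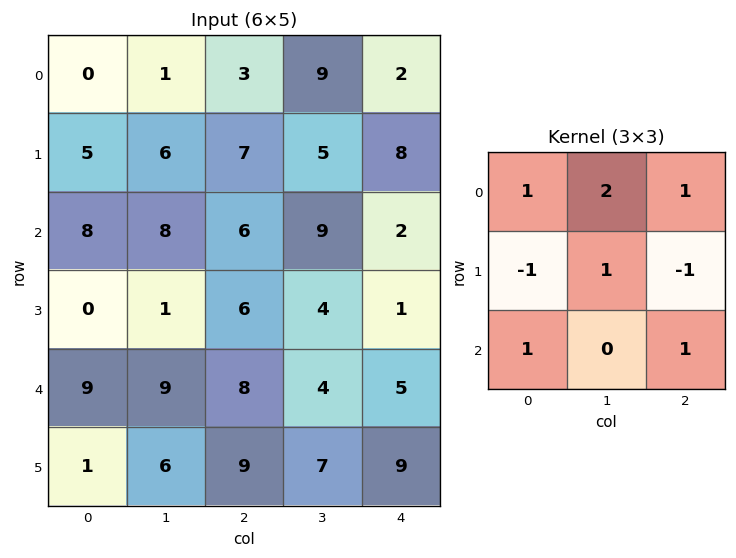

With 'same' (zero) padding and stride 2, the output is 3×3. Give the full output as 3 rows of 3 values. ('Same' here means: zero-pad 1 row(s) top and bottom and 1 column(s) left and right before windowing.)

Output[0,0]: The receptive field on the zero-padded input at this output position is [0 0 0 / 0 0 1 / 0 5 6]. Elementwise product with the kernel and sum: 0·1 + 0·2 + 0·1 + 0·-1 + 0·1 + 1·-1 + 0·1 + 6·1.

5 4 -2
17 19 18
7 25 14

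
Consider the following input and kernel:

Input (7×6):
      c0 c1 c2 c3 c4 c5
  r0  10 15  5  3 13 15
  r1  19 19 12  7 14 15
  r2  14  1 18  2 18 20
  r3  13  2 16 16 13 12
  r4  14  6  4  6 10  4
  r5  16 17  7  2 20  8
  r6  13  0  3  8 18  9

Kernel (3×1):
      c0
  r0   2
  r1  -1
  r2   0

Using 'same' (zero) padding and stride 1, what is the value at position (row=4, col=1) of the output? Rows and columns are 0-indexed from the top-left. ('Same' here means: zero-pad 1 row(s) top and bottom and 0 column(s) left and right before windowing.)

The receptive field on the zero-padded input at this output position is [2 / 6 / 17]. Elementwise product with the kernel and sum: 2·2 + 6·-1.

-2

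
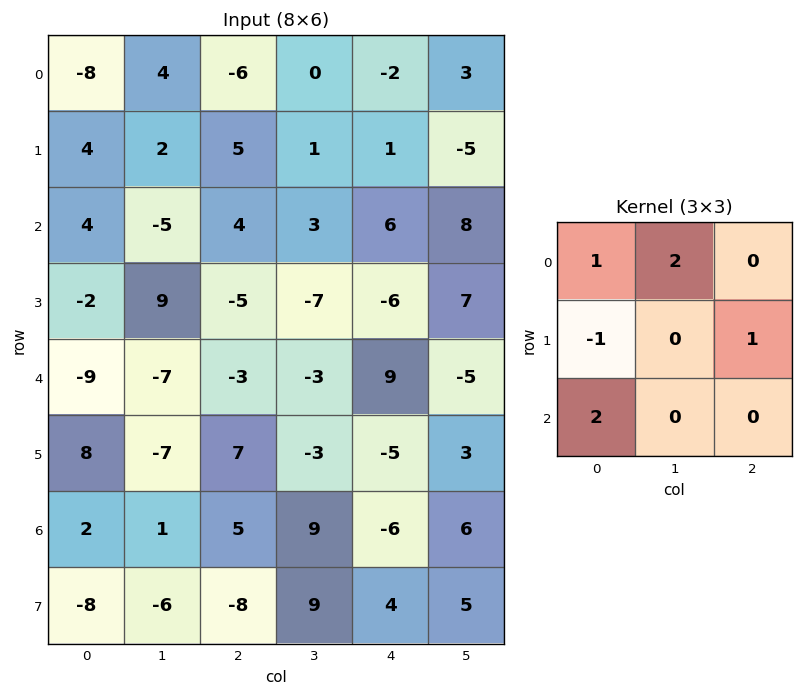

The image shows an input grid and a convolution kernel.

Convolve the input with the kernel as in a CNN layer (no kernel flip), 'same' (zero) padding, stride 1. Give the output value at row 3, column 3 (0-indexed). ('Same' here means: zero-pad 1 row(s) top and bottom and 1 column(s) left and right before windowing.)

3

The receptive field on the zero-padded input at this output position is [4 3 6 / -5 -7 -6 / -3 -3 9]. Elementwise product with the kernel and sum: 4·1 + 3·2 + -5·-1 + -6·1 + -3·2.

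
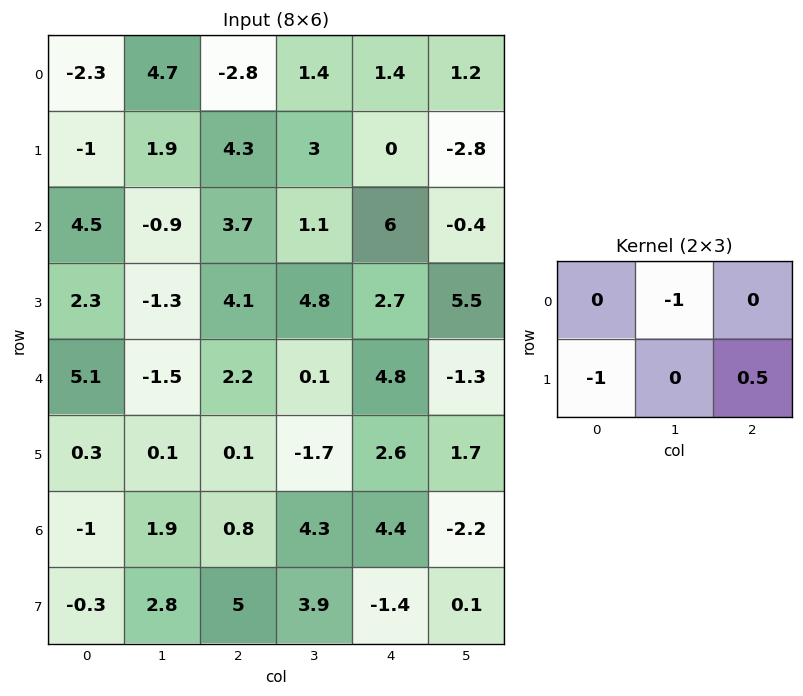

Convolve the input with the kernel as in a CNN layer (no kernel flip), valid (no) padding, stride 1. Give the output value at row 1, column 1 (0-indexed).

The receptive field on the input at this output position is [1.9 4.3 3 / -0.9 3.7 1.1]. Elementwise product with the kernel and sum: 4.3·-1 + -0.9·-1 + 1.1·0.5.

-2.85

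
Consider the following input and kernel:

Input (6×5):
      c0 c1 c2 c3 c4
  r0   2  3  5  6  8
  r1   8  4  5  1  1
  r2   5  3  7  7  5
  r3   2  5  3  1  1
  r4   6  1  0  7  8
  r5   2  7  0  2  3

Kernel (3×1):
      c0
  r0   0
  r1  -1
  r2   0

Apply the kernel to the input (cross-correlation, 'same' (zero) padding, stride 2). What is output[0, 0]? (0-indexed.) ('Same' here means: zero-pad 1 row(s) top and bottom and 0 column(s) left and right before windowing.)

The receptive field on the zero-padded input at this output position is [0 / 2 / 8]. Elementwise product with the kernel and sum: 2·-1.

-2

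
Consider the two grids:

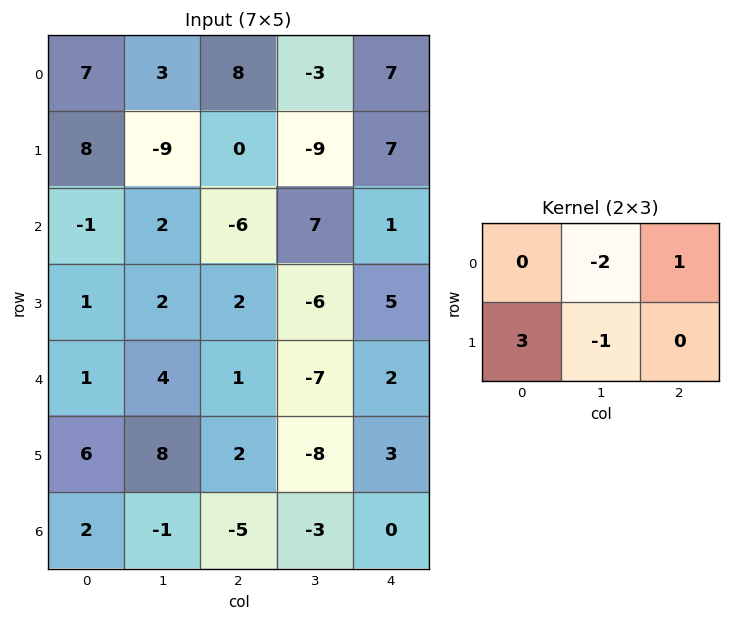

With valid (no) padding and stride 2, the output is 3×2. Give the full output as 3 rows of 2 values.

35 22
-9 -1
3 30

Output[0,0]: The receptive field on the input at this output position is [7 3 8 / 8 -9 0]. Elementwise product with the kernel and sum: 3·-2 + 8·1 + 8·3 + -9·-1.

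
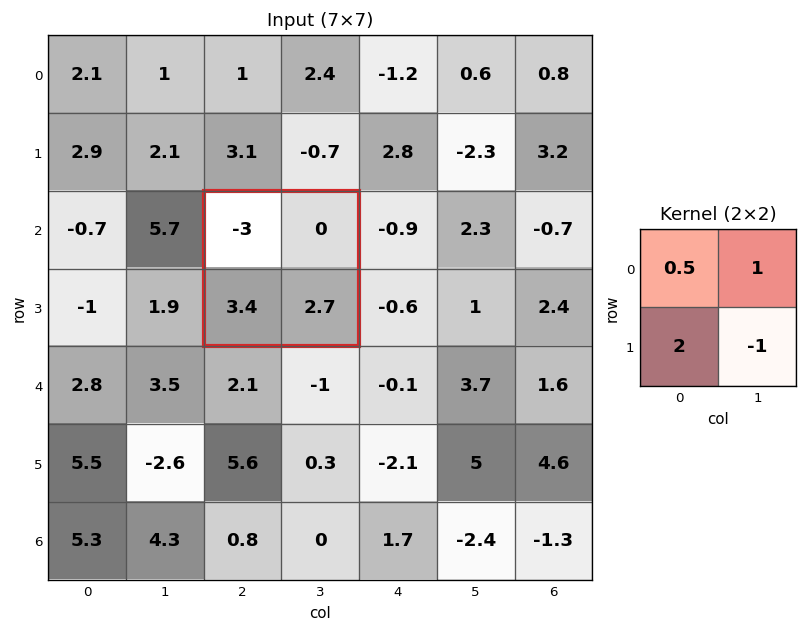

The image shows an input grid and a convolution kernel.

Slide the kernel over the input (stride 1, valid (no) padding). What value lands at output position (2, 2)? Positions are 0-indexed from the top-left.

The receptive field on the input at this output position is [-3 0 / 3.4 2.7]. Elementwise product with the kernel and sum: -3·0.5 + 0·1 + 3.4·2 + 2.7·-1.

2.6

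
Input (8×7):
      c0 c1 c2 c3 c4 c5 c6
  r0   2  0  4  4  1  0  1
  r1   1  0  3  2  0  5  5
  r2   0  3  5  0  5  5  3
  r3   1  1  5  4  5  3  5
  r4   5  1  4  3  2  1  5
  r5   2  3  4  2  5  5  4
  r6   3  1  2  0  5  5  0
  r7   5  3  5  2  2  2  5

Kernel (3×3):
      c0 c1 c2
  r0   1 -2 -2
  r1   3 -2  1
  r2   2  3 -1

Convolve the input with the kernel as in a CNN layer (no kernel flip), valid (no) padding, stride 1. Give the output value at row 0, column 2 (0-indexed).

4

The receptive field on the input at this output position is [4 4 1 / 3 2 0 / 5 0 5]. Elementwise product with the kernel and sum: 4·1 + 4·-2 + 1·-2 + 3·3 + 2·-2 + 0·1 + 5·2 + 0·3 + 5·-1.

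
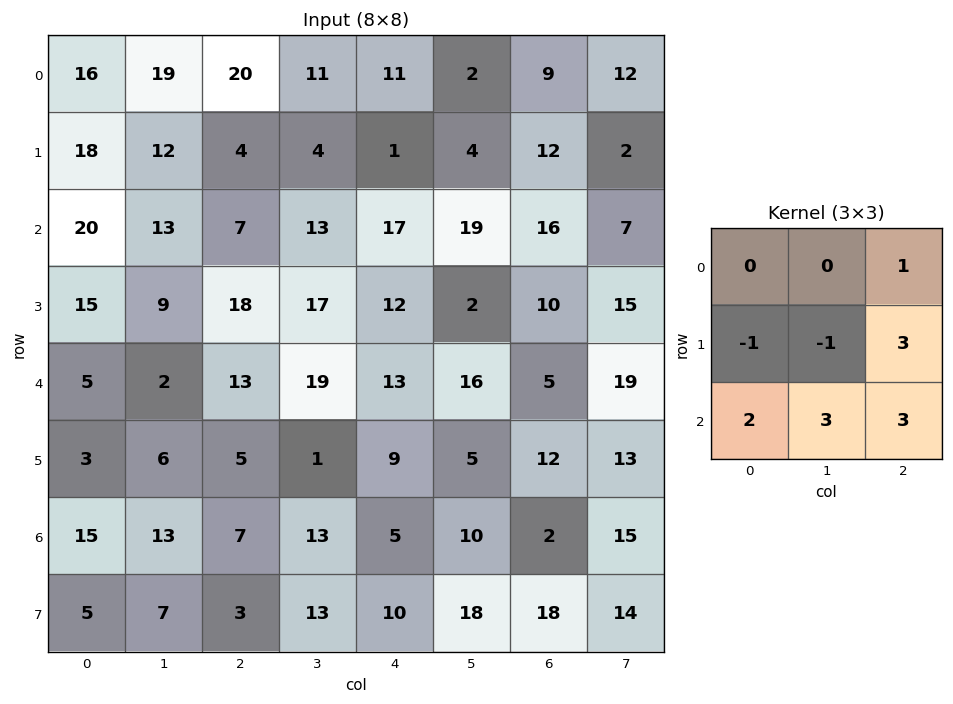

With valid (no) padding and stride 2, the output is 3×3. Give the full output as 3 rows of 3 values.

102 110 179
92 140 121
109 102 73

Output[0,0]: The receptive field on the input at this output position is [16 19 20 / 18 12 4 / 20 13 7]. Elementwise product with the kernel and sum: 20·1 + 18·-1 + 12·-1 + 4·3 + 20·2 + 13·3 + 7·3.
Output[0,1]: The receptive field on the input at this output position is [20 11 11 / 4 4 1 / 7 13 17]. Elementwise product with the kernel and sum: 11·1 + 4·-1 + 4·-1 + 1·3 + 7·2 + 13·3 + 17·3.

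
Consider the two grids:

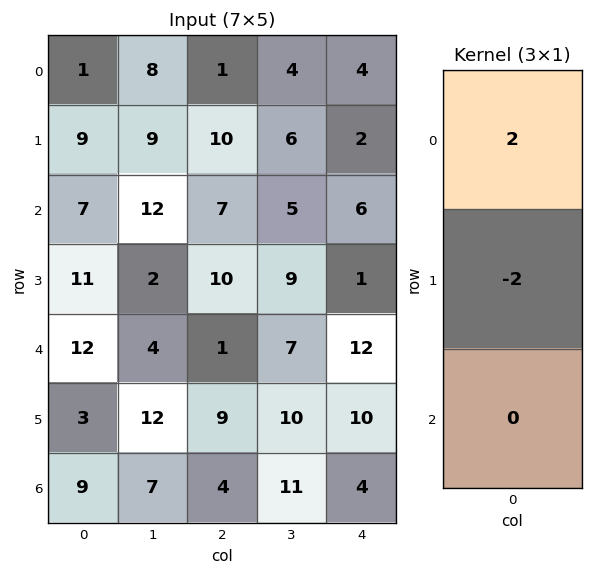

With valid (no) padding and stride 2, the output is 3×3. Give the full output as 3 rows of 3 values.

-16 -18 4
-8 -6 10
18 -16 4

Output[0,0]: The receptive field on the input at this output position is [1 / 9 / 7]. Elementwise product with the kernel and sum: 1·2 + 9·-2.
Output[0,1]: The receptive field on the input at this output position is [1 / 10 / 7]. Elementwise product with the kernel and sum: 1·2 + 10·-2.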